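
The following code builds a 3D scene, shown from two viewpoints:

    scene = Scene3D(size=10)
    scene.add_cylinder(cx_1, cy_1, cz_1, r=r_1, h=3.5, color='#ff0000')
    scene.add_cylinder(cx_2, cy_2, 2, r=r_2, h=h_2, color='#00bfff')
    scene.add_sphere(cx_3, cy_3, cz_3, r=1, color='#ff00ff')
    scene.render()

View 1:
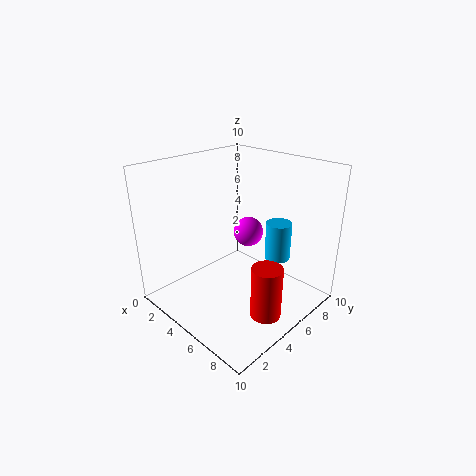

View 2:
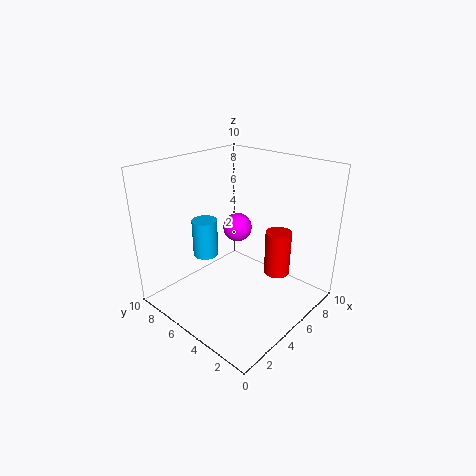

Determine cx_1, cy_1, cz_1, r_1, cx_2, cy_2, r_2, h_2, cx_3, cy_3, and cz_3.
cx_1 = 8.5, cy_1 = 4, cz_1 = 1, r_1 = 1, cx_2 = 5.5, cy_2 = 9, r_2 = 1, h_2 = 3, cx_3 = 5.5, cy_3 = 5.5, cz_3 = 5.5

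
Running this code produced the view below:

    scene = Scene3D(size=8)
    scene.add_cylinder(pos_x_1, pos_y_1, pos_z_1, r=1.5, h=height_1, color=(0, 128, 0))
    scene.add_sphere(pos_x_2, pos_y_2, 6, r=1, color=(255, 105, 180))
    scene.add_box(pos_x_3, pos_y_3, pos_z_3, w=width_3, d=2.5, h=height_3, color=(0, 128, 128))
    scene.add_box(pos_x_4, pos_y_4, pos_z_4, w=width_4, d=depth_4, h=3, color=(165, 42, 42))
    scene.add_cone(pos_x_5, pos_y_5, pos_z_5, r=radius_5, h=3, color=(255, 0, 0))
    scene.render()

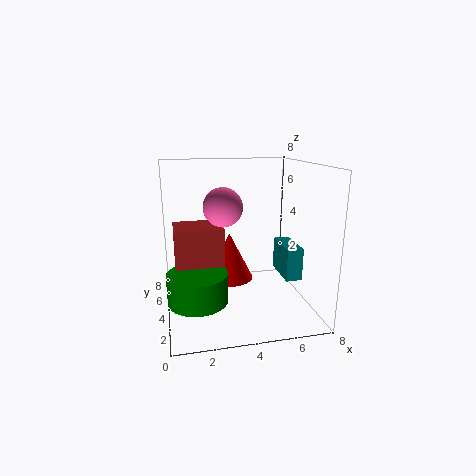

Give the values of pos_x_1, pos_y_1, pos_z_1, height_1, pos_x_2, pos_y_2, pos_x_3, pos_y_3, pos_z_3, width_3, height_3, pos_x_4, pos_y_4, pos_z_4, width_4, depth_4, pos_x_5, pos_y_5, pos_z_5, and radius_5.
pos_x_1 = 1.5; pos_y_1 = 2; pos_z_1 = 1.5; height_1 = 1.5; pos_x_2 = 3; pos_y_2 = 3; pos_x_3 = 7; pos_y_3 = 4; pos_z_3 = 1; width_3 = 1; height_3 = 2; pos_x_4 = 0.5; pos_y_4 = 2.5; pos_z_4 = 2; width_4 = 2.5; depth_4 = 2; pos_x_5 = 4; pos_y_5 = 6.5; pos_z_5 = 0.5; radius_5 = 1.5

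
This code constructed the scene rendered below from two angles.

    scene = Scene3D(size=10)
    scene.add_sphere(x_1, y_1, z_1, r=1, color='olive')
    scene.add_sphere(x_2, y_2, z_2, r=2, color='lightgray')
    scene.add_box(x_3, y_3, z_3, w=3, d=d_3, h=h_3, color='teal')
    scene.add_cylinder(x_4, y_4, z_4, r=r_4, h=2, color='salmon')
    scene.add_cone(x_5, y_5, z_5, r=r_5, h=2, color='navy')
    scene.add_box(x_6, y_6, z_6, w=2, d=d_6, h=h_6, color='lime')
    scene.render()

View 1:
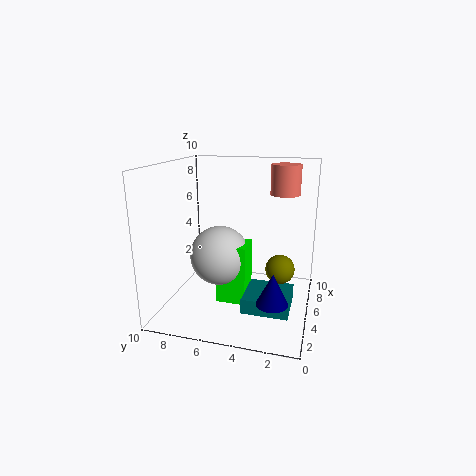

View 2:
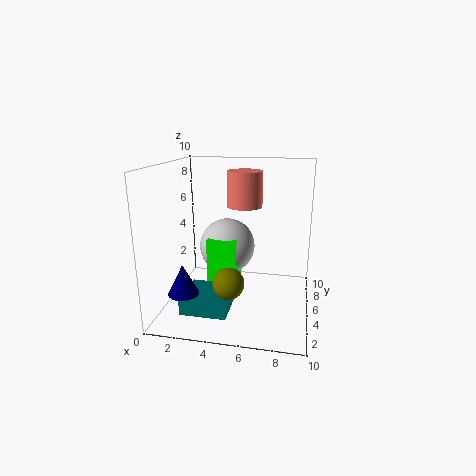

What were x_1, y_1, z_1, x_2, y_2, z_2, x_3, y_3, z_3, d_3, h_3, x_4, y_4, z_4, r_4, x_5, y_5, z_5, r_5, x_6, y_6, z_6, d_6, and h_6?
x_1 = 5, y_1 = 2, z_1 = 3, x_2 = 4, y_2 = 6, z_2 = 4, x_3 = 2, y_3 = 1, z_3 = 1, d_3 = 3, h_3 = 1, x_4 = 6, y_4 = 2, z_4 = 8, r_4 = 1, x_5 = 2, y_5 = 2, z_5 = 2, r_5 = 1, x_6 = 3, y_6 = 4, z_6 = 1, d_6 = 2, h_6 = 4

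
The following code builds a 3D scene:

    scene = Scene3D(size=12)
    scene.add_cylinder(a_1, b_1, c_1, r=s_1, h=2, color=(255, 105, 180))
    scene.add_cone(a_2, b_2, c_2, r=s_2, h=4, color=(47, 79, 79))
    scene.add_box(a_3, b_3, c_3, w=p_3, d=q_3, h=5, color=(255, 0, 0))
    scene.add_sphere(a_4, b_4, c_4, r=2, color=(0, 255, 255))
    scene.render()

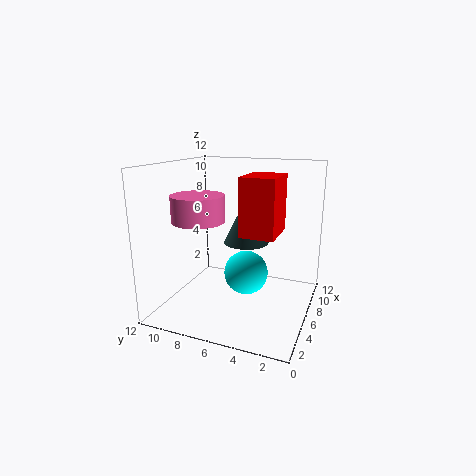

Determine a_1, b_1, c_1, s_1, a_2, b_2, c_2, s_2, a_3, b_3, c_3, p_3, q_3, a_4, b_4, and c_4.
a_1 = 3; b_1 = 8; c_1 = 8; s_1 = 2; a_2 = 8; b_2 = 6; c_2 = 5; s_2 = 2; a_3 = 6; b_3 = 3; c_3 = 6; p_3 = 4; q_3 = 3; a_4 = 8; b_4 = 6; c_4 = 2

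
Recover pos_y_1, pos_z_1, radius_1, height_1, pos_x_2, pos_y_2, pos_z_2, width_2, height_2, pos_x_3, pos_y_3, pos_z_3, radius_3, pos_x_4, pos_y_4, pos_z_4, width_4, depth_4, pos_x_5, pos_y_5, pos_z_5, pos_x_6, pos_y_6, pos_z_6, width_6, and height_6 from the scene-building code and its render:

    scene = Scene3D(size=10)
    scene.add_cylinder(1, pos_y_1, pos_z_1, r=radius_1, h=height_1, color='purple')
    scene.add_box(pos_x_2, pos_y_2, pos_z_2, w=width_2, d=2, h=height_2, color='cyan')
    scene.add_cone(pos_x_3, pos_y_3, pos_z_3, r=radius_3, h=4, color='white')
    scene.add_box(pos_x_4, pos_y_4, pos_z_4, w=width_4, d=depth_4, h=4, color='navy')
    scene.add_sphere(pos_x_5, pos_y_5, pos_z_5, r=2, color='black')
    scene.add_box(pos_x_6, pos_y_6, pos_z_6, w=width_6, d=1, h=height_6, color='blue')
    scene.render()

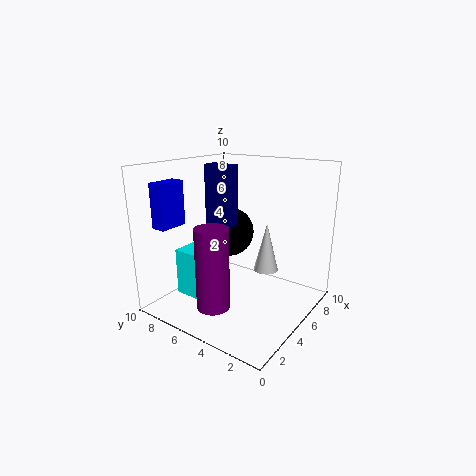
pos_y_1 = 4, pos_z_1 = 2, radius_1 = 1, height_1 = 5, pos_x_2 = 1, pos_y_2 = 5, pos_z_2 = 2, width_2 = 2, height_2 = 3, pos_x_3 = 9, pos_y_3 = 5, pos_z_3 = 1, radius_3 = 1, pos_x_4 = 4, pos_y_4 = 5, pos_z_4 = 6, width_4 = 1, depth_4 = 2, pos_x_5 = 8, pos_y_5 = 8, pos_z_5 = 4, pos_x_6 = 1, pos_y_6 = 8, pos_z_6 = 6, width_6 = 2, height_6 = 3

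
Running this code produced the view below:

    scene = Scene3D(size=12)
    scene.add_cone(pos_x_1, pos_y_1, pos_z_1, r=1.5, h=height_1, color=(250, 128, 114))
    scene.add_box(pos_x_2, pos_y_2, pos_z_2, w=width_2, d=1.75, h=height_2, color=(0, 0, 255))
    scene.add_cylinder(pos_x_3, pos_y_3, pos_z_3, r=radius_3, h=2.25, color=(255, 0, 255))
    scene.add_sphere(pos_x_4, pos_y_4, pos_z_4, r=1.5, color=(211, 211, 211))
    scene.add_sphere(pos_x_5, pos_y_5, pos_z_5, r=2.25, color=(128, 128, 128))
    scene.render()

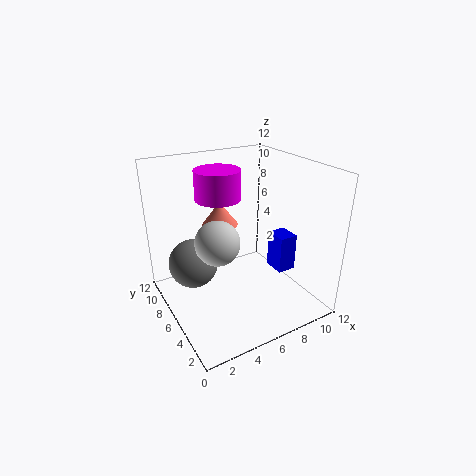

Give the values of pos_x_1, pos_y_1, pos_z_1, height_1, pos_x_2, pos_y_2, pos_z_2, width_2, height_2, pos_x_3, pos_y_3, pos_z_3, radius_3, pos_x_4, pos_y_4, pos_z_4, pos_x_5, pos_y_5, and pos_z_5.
pos_x_1 = 5.25, pos_y_1 = 7.75, pos_z_1 = 6.75, height_1 = 2, pos_x_2 = 8, pos_y_2 = 2.75, pos_z_2 = 3.75, width_2 = 1.5, height_2 = 3, pos_x_3 = 4.25, pos_y_3 = 6, pos_z_3 = 9.75, radius_3 = 1.75, pos_x_4 = 2.25, pos_y_4 = 2.25, pos_z_4 = 8.25, pos_x_5 = 3.25, pos_y_5 = 9.5, pos_z_5 = 2.5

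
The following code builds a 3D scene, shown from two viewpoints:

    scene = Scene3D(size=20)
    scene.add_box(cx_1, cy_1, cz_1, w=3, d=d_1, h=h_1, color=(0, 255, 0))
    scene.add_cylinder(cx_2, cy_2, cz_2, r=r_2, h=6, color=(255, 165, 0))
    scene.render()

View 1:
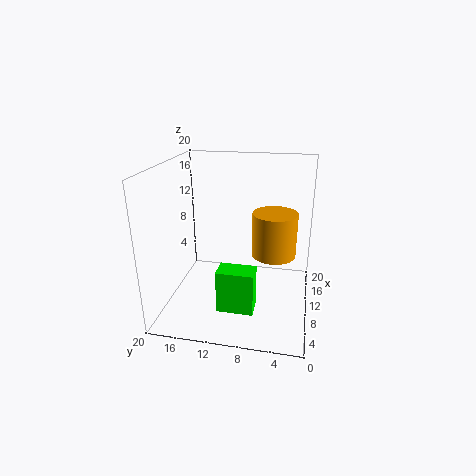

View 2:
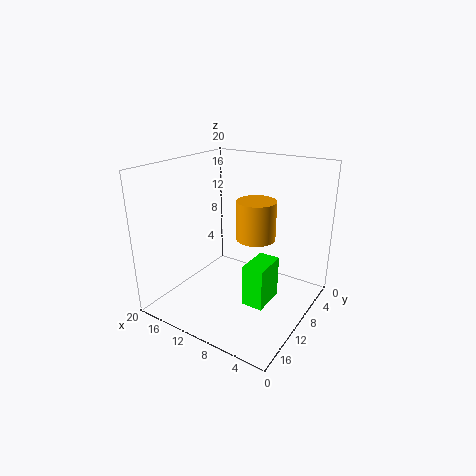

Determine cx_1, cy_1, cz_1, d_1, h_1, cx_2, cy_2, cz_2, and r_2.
cx_1 = 5
cy_1 = 7
cz_1 = 1
d_1 = 5
h_1 = 6
cx_2 = 10
cy_2 = 5
cz_2 = 8
r_2 = 3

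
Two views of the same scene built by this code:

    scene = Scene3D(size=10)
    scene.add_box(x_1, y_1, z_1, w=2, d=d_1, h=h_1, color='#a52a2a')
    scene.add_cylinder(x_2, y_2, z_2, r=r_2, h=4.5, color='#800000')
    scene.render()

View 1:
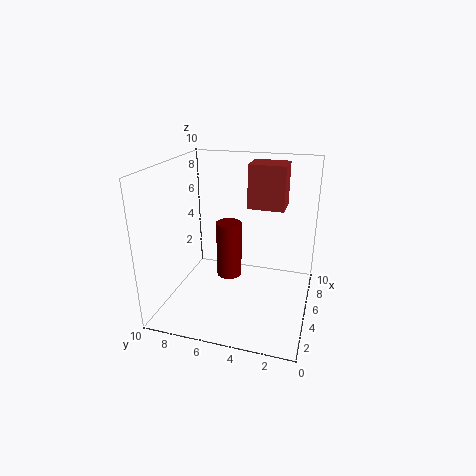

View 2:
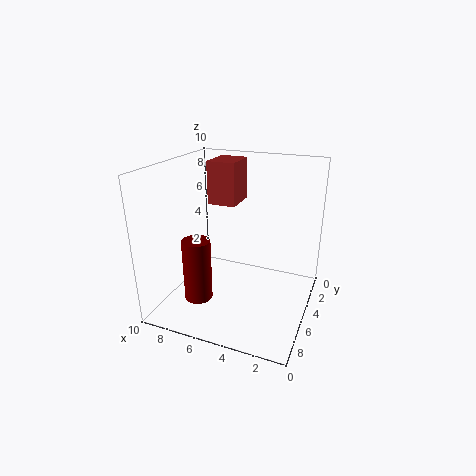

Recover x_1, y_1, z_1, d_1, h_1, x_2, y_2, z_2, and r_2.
x_1 = 5.5; y_1 = 2; z_1 = 7; d_1 = 2.5; h_1 = 3; x_2 = 7.5; y_2 = 6.5; z_2 = 0.5; r_2 = 1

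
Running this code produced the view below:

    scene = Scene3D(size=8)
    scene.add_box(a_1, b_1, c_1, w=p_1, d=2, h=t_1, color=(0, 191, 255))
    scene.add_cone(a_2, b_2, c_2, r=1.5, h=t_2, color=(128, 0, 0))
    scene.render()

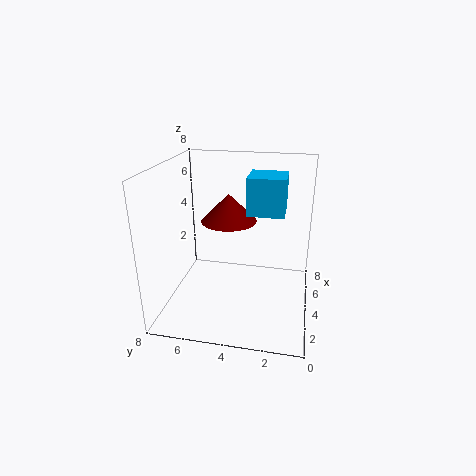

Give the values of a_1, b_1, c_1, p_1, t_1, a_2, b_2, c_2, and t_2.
a_1 = 3.5
b_1 = 1.5
c_1 = 5.5
p_1 = 2
t_1 = 2
a_2 = 4
b_2 = 4.5
c_2 = 5
t_2 = 1.5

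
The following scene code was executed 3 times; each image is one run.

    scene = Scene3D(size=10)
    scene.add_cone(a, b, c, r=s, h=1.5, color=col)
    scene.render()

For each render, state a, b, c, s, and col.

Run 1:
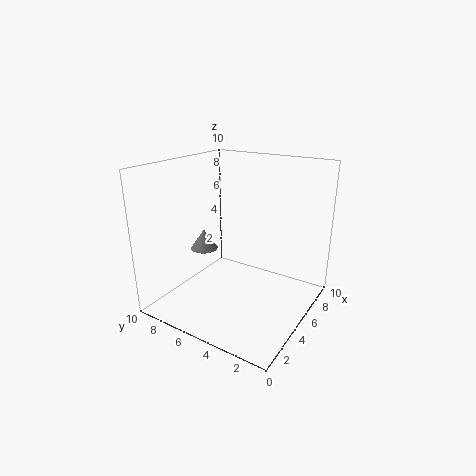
a = 5; b = 8; c = 3.5; s = 1; col = 'gray'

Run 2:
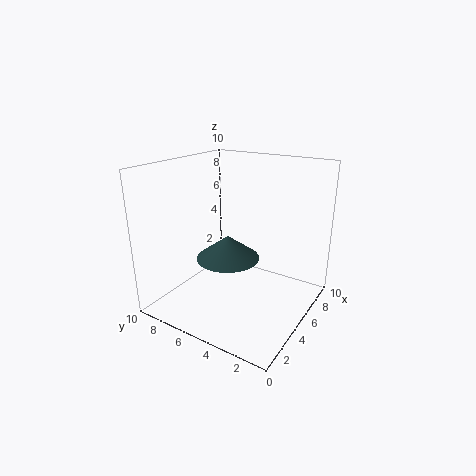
a = 3; b = 4.5; c = 4.5; s = 2; col = 'darkslategray'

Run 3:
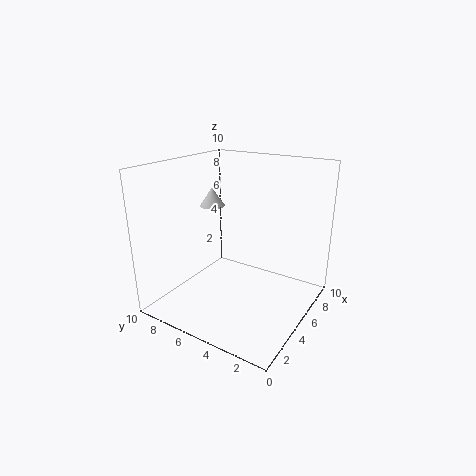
a = 7.5; b = 9; c = 6; s = 1; col = 'lightgray'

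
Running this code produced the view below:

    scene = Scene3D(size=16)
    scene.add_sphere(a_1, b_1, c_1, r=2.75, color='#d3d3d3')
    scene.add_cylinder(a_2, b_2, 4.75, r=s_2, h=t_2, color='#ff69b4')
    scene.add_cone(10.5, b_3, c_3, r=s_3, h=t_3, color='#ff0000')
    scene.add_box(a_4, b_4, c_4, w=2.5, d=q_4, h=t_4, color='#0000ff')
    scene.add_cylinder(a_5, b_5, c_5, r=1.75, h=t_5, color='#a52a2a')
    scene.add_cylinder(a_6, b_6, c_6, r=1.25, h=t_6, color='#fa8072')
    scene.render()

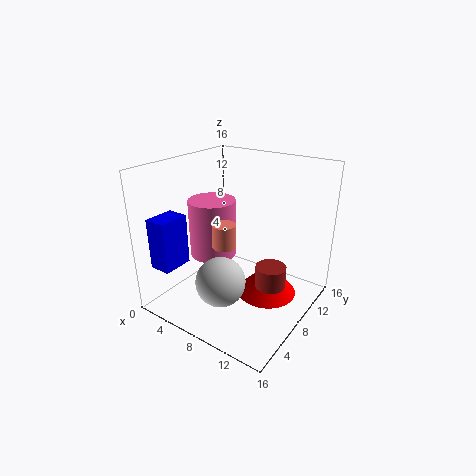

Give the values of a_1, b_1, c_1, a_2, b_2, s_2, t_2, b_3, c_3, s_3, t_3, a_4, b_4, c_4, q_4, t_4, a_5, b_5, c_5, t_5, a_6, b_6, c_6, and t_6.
a_1 = 7.75
b_1 = 5
c_1 = 3.75
a_2 = 4
b_2 = 8.5
s_2 = 2.75
t_2 = 6.75
b_3 = 10.5
c_3 = 0.5
s_3 = 3.5
t_3 = 3.75
a_4 = 0.5
b_4 = 1.75
c_4 = 4.75
q_4 = 3.5
t_4 = 5.75
a_5 = 11.5
b_5 = 9.5
c_5 = 2.25
t_5 = 2.5
a_6 = 8
b_6 = 5.5
c_6 = 8
t_6 = 2.5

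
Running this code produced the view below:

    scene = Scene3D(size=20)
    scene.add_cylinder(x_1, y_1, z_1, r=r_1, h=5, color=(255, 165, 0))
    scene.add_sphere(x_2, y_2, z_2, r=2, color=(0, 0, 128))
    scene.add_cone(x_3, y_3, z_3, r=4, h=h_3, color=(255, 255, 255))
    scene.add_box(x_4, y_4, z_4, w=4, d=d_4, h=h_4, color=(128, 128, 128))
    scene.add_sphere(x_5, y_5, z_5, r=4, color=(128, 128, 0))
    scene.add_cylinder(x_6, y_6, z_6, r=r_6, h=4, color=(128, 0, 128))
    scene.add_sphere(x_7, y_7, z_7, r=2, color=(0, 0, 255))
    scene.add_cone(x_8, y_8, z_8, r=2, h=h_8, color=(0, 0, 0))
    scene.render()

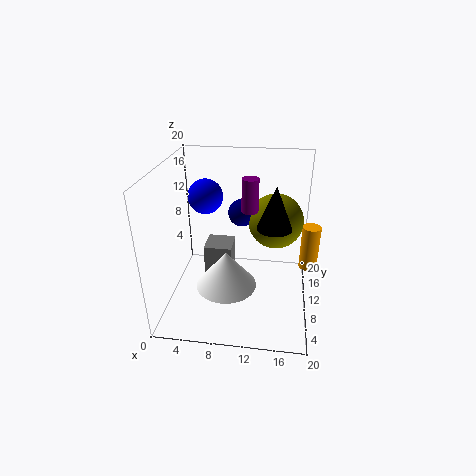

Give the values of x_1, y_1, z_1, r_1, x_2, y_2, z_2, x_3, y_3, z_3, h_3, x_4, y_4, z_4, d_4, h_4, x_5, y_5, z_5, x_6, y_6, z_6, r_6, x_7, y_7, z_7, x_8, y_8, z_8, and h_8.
x_1 = 19
y_1 = 3
z_1 = 11
r_1 = 1
x_2 = 10
y_2 = 14
z_2 = 12
x_3 = 9
y_3 = 6
z_3 = 5
h_3 = 5
x_4 = 5
y_4 = 10
z_4 = 3
d_4 = 4
h_4 = 5
x_5 = 15
y_5 = 14
z_5 = 11
x_6 = 12
y_6 = 6
z_6 = 16
r_6 = 1
x_7 = 7
y_7 = 5
z_7 = 18
x_8 = 15
y_8 = 4
z_8 = 15
h_8 = 5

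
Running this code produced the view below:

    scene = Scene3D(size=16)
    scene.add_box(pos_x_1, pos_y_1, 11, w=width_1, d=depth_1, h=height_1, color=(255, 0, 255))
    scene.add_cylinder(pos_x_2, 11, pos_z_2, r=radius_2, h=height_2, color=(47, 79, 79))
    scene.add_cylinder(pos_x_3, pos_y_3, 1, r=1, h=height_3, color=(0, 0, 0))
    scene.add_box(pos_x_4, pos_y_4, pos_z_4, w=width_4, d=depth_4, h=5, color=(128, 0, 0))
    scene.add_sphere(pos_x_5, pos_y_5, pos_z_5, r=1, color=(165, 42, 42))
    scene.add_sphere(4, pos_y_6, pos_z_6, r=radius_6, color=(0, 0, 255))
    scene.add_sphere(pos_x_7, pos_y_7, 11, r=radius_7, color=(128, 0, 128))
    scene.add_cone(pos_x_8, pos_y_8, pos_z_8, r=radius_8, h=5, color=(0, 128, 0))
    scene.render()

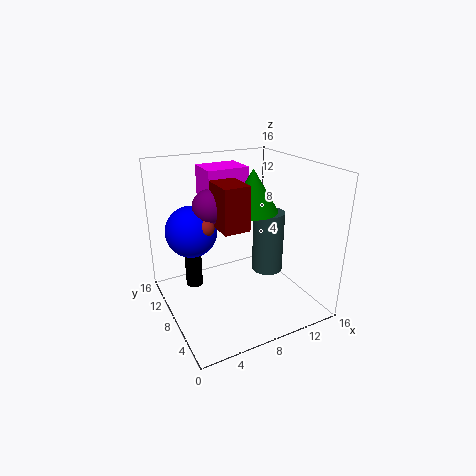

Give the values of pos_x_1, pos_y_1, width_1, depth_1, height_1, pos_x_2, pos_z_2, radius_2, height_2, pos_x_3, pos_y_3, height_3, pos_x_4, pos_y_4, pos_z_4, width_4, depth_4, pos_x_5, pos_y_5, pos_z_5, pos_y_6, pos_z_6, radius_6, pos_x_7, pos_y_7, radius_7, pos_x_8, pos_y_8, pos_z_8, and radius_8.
pos_x_1 = 6; pos_y_1 = 11; width_1 = 5; depth_1 = 4; height_1 = 4; pos_x_2 = 14; pos_z_2 = 1; radius_2 = 2; height_2 = 8; pos_x_3 = 4; pos_y_3 = 12; height_3 = 7; pos_x_4 = 6; pos_y_4 = 7; pos_z_4 = 9; width_4 = 3; depth_4 = 4; pos_x_5 = 5; pos_y_5 = 10; pos_z_5 = 9; pos_y_6 = 12; pos_z_6 = 8; radius_6 = 3; pos_x_7 = 6; pos_y_7 = 11; radius_7 = 2; pos_x_8 = 11; pos_y_8 = 10; pos_z_8 = 10; radius_8 = 3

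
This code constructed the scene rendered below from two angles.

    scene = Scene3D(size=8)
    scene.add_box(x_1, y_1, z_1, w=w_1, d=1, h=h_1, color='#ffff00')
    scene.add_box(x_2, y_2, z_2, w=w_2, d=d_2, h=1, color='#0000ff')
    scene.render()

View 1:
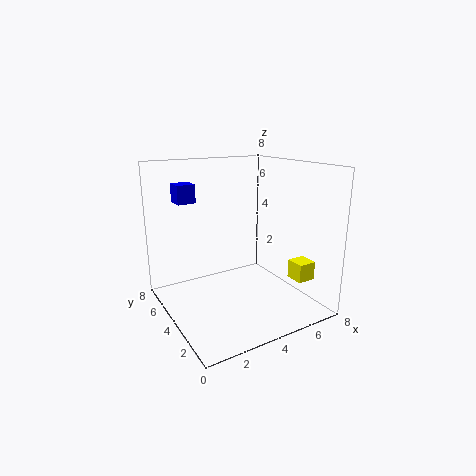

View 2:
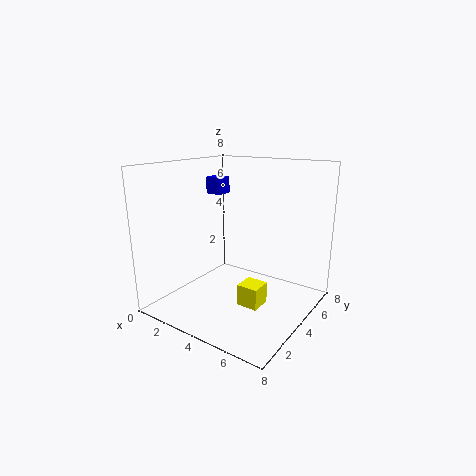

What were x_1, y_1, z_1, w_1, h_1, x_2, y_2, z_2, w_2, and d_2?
x_1 = 6, y_1 = 1, z_1 = 2, w_1 = 1, h_1 = 1, x_2 = 1, y_2 = 5, z_2 = 6, w_2 = 1, d_2 = 1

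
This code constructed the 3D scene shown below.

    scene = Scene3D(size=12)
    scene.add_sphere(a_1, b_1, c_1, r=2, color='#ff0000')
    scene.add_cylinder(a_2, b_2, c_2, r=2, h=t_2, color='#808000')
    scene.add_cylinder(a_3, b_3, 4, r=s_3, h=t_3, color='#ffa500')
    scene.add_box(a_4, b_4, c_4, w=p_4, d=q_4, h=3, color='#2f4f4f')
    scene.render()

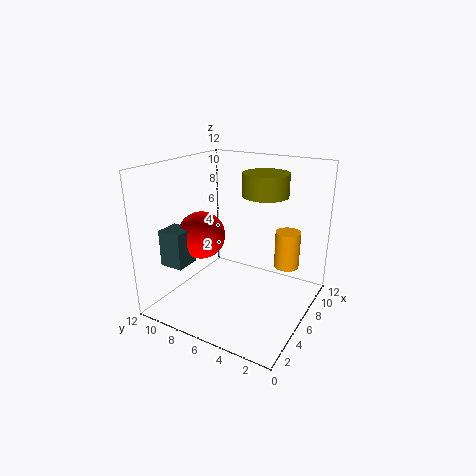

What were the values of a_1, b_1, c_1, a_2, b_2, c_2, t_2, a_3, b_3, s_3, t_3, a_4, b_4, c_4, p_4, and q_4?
a_1 = 5, b_1 = 9, c_1 = 6, a_2 = 9, b_2 = 5, c_2 = 9, t_2 = 2, a_3 = 7, b_3 = 2, s_3 = 1, t_3 = 3, a_4 = 2, b_4 = 9, c_4 = 4, p_4 = 2, q_4 = 2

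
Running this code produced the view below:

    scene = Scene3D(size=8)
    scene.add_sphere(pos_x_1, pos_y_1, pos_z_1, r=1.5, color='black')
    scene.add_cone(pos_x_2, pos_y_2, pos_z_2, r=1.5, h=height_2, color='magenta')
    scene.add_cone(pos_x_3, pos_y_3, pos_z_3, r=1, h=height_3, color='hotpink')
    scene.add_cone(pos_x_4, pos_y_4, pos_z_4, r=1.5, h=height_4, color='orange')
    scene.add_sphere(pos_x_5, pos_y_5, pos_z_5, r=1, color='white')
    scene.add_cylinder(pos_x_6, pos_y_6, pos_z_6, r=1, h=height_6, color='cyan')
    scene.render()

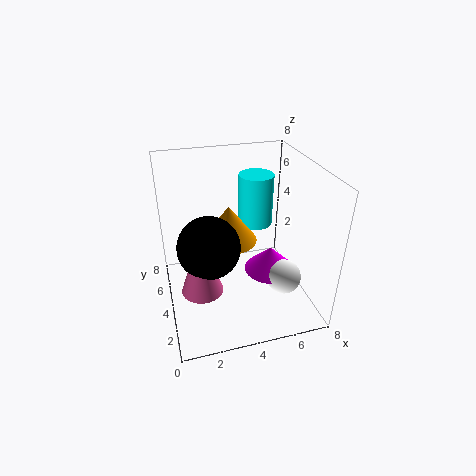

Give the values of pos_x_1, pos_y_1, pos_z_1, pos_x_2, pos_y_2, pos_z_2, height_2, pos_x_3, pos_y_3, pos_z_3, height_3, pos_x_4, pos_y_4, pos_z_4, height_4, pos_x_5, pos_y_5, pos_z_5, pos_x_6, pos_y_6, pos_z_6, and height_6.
pos_x_1 = 2; pos_y_1 = 2; pos_z_1 = 5; pos_x_2 = 6; pos_y_2 = 4; pos_z_2 = 1.5; height_2 = 1.5; pos_x_3 = 1.5; pos_y_3 = 1.5; pos_z_3 = 3; height_3 = 3; pos_x_4 = 3.5; pos_y_4 = 4; pos_z_4 = 4; height_4 = 2; pos_x_5 = 6.5; pos_y_5 = 3; pos_z_5 = 1.5; pos_x_6 = 5.5; pos_y_6 = 5.5; pos_z_6 = 4; height_6 = 3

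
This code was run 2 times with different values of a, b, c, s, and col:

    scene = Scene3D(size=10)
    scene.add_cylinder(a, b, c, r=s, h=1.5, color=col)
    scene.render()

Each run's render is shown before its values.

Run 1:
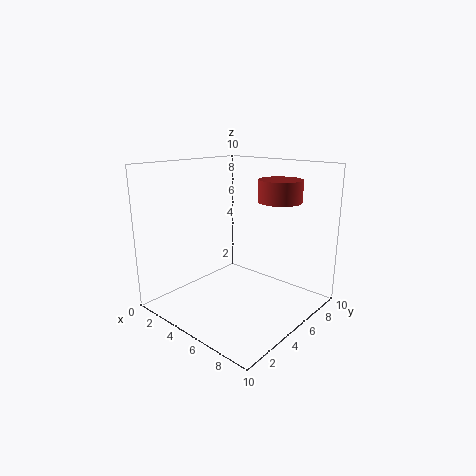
a = 7
b = 7
c = 7.5
s = 1.5
col = 'brown'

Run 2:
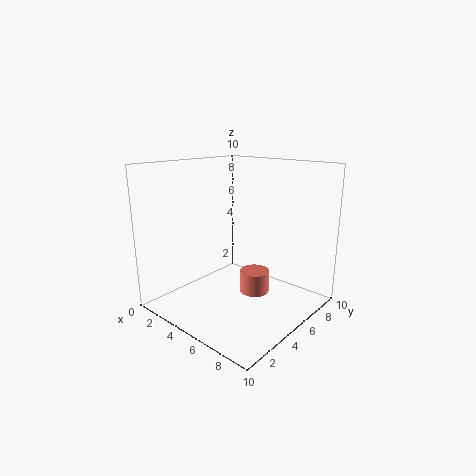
a = 6.5
b = 5
c = 1.5
s = 1
col = 'salmon'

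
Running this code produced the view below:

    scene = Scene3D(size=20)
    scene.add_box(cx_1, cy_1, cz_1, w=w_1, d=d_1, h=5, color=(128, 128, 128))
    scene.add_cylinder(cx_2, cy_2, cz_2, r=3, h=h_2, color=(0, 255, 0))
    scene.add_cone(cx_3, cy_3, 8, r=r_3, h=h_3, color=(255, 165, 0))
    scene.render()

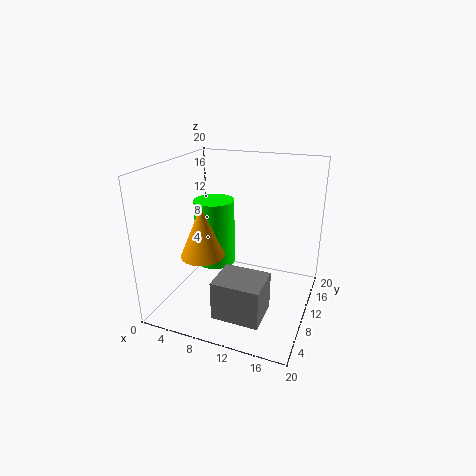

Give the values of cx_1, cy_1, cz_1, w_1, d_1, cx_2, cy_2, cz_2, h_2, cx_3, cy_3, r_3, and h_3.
cx_1 = 10
cy_1 = 1
cz_1 = 3
w_1 = 6
d_1 = 5
cx_2 = 5
cy_2 = 13
cz_2 = 4
h_2 = 10
cx_3 = 6
cy_3 = 7
r_3 = 3
h_3 = 7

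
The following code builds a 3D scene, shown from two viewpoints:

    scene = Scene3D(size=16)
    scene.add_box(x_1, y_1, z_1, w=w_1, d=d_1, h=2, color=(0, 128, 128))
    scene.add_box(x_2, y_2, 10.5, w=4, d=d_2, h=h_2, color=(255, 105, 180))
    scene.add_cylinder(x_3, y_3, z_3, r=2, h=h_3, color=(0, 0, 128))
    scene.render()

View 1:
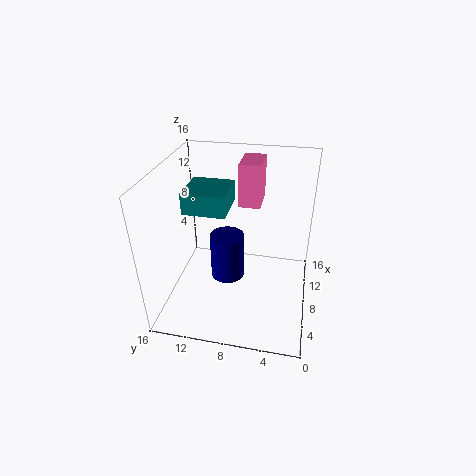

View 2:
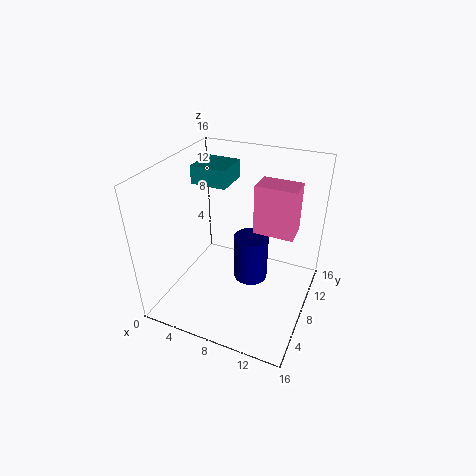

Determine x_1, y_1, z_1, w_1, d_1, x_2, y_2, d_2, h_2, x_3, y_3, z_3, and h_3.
x_1 = 2.5, y_1 = 8, z_1 = 13.5, w_1 = 4, d_1 = 4, x_2 = 10.5, y_2 = 6, d_2 = 2.5, h_2 = 5, x_3 = 9, y_3 = 9.5, z_3 = 2, h_3 = 5.5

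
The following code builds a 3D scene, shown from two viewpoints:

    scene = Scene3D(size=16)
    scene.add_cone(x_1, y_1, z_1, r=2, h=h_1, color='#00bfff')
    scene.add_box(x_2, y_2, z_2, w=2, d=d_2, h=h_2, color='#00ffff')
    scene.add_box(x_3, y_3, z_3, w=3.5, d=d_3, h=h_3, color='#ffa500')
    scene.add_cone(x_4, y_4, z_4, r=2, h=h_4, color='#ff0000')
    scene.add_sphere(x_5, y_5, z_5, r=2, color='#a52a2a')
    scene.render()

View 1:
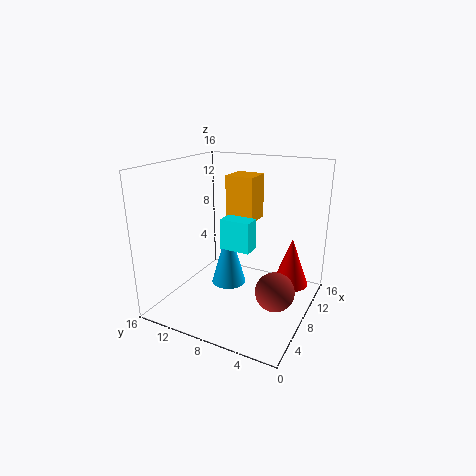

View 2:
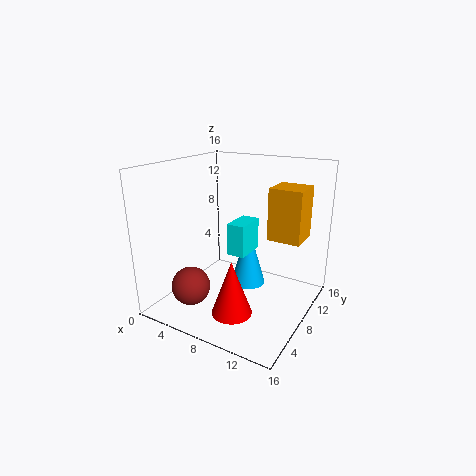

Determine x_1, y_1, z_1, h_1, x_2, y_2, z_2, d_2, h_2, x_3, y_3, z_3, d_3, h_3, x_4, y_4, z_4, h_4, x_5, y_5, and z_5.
x_1 = 8.5, y_1 = 9.5, z_1 = 2, h_1 = 7, x_2 = 7.5, y_2 = 6.5, z_2 = 6.5, d_2 = 3.5, h_2 = 3.5, x_3 = 11.5, y_3 = 8, z_3 = 8.5, d_3 = 3.5, h_3 = 5.5, x_4 = 10.5, y_4 = 2.5, z_4 = 2.5, h_4 = 5.5, x_5 = 5.5, y_5 = 2.5, z_5 = 4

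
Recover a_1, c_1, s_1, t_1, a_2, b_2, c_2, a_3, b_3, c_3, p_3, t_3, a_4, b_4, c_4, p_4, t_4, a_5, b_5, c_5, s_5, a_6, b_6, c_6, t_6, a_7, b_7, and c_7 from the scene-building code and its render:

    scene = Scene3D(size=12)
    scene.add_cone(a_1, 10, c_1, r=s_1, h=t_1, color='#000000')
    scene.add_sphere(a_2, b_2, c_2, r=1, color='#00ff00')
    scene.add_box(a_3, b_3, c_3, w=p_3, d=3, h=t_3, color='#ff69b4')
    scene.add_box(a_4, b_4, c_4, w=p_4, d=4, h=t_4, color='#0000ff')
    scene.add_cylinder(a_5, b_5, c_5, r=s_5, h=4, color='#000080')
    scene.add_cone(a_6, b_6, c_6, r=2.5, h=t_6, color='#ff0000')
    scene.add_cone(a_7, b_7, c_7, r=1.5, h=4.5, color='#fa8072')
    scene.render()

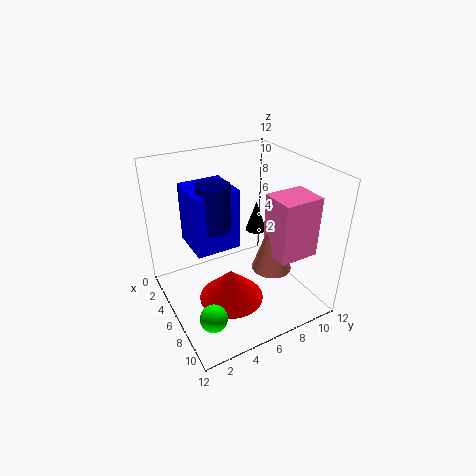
a_1 = 2.5, c_1 = 4, s_1 = 1, t_1 = 3, a_2 = 10.5, b_2 = 1.5, c_2 = 3, a_3 = 9, b_3 = 6.5, c_3 = 6.5, p_3 = 2.5, t_3 = 4.5, a_4 = 0.5, b_4 = 3, c_4 = 4, p_4 = 4, t_4 = 5.5, a_5 = 3.5, b_5 = 5, c_5 = 6, s_5 = 1.5, a_6 = 8.5, b_6 = 4, c_6 = 2.5, t_6 = 2.5, a_7 = 9.5, b_7 = 7, c_7 = 5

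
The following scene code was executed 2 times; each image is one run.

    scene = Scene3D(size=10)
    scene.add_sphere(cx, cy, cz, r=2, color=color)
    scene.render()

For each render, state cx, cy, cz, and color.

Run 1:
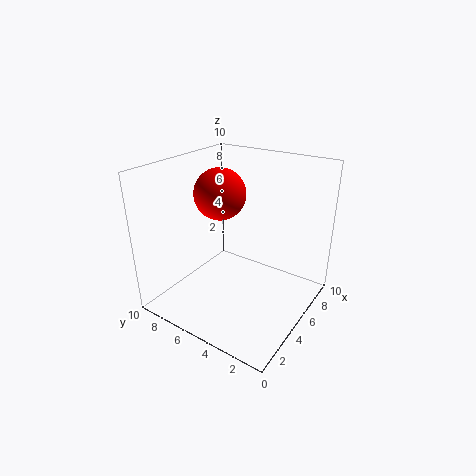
cx = 7; cy = 8; cz = 7; color = 'red'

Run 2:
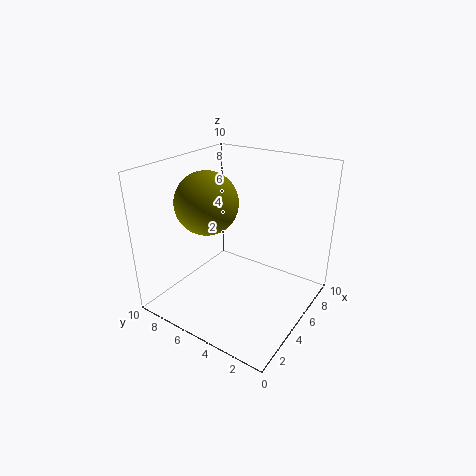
cx = 3; cy = 6; cz = 8; color = 'olive'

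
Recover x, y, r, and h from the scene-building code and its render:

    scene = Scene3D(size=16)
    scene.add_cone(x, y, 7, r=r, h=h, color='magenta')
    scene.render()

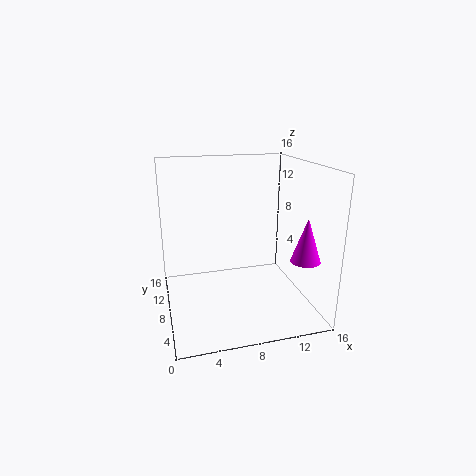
x = 13.5
y = 2.5
r = 1.5
h = 4.5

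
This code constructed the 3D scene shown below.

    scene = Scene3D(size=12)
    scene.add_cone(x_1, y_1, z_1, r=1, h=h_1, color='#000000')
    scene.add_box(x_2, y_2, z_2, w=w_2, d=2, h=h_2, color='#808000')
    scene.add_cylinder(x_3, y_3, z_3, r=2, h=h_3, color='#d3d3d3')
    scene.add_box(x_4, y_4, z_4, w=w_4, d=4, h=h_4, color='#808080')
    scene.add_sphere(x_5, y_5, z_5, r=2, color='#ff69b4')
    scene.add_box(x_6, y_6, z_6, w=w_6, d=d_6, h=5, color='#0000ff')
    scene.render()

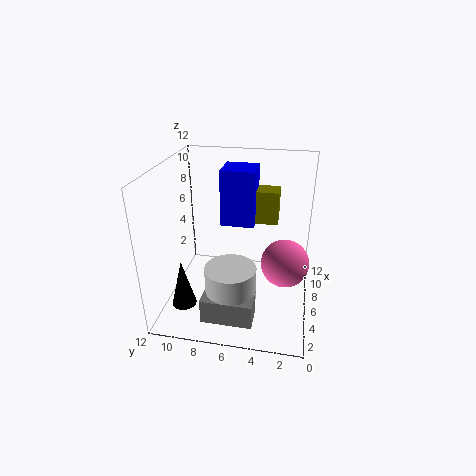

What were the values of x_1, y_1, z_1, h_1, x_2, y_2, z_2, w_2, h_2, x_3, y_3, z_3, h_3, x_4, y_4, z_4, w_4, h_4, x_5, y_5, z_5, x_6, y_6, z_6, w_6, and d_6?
x_1 = 3
y_1 = 10
z_1 = 1
h_1 = 4
x_2 = 9
y_2 = 3
z_2 = 6
w_2 = 2
h_2 = 3
x_3 = 3
y_3 = 6
z_3 = 1
h_3 = 4
x_4 = 1
y_4 = 4
z_4 = 1
w_4 = 2
h_4 = 2
x_5 = 6
y_5 = 2
z_5 = 4
x_6 = 8
y_6 = 5
z_6 = 6
w_6 = 3
d_6 = 3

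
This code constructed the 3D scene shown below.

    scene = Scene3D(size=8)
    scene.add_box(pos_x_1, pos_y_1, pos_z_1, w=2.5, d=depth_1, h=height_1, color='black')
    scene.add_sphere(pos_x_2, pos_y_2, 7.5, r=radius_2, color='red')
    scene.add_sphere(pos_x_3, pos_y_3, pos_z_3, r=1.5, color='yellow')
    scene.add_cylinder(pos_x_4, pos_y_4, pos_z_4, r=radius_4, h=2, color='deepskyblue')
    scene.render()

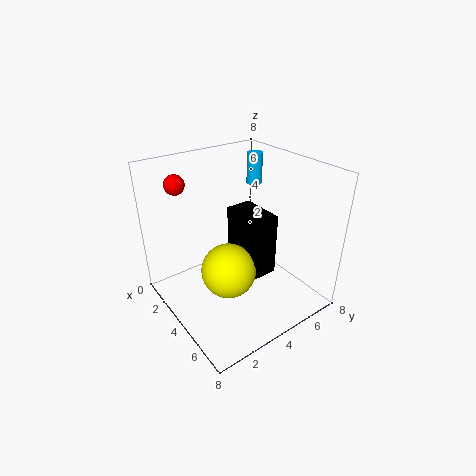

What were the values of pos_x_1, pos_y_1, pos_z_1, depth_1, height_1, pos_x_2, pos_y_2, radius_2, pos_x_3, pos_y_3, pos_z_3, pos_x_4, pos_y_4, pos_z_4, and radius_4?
pos_x_1 = 3; pos_y_1 = 4; pos_z_1 = 2; depth_1 = 1.5; height_1 = 3.5; pos_x_2 = 3; pos_y_2 = 1; radius_2 = 0.5; pos_x_3 = 4.5; pos_y_3 = 3; pos_z_3 = 2.5; pos_x_4 = 1; pos_y_4 = 7.5; pos_z_4 = 5.5; radius_4 = 0.5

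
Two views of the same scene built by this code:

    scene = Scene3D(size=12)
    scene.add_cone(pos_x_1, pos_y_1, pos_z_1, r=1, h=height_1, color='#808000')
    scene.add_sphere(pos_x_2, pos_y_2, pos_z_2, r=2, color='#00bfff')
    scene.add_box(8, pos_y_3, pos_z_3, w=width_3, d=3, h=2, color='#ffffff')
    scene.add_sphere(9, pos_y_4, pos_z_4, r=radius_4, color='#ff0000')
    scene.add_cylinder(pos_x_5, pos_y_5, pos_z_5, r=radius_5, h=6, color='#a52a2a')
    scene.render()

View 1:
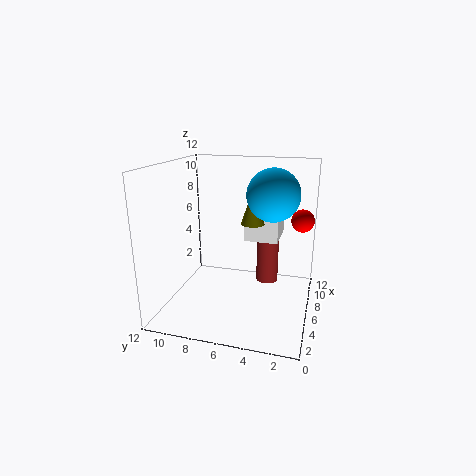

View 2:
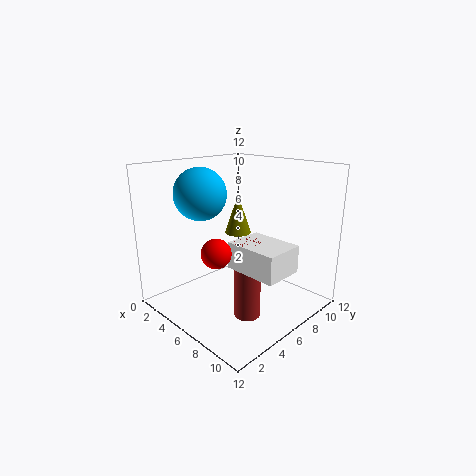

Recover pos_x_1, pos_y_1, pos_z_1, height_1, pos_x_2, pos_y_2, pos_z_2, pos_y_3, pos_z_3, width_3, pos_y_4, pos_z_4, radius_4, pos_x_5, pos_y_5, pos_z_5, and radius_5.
pos_x_1 = 7; pos_y_1 = 5; pos_z_1 = 7; height_1 = 3; pos_x_2 = 5; pos_y_2 = 3; pos_z_2 = 10; pos_y_3 = 3; pos_z_3 = 5; width_3 = 4; pos_y_4 = 1; pos_z_4 = 7; radius_4 = 1; pos_x_5 = 9; pos_y_5 = 4; pos_z_5 = 1; radius_5 = 1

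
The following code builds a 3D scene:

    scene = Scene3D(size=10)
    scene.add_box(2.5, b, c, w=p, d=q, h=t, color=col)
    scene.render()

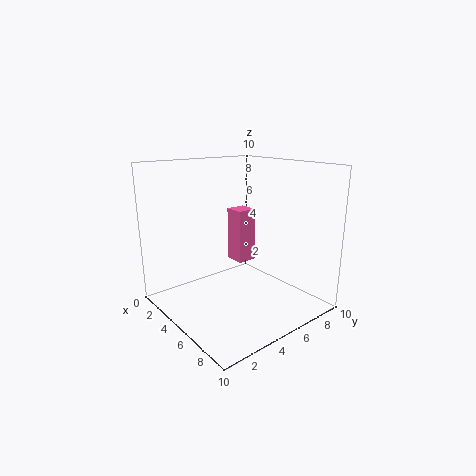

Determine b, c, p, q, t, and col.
b = 6; c = 2.5; p = 1.5; q = 1.5; t = 4; col = 'hotpink'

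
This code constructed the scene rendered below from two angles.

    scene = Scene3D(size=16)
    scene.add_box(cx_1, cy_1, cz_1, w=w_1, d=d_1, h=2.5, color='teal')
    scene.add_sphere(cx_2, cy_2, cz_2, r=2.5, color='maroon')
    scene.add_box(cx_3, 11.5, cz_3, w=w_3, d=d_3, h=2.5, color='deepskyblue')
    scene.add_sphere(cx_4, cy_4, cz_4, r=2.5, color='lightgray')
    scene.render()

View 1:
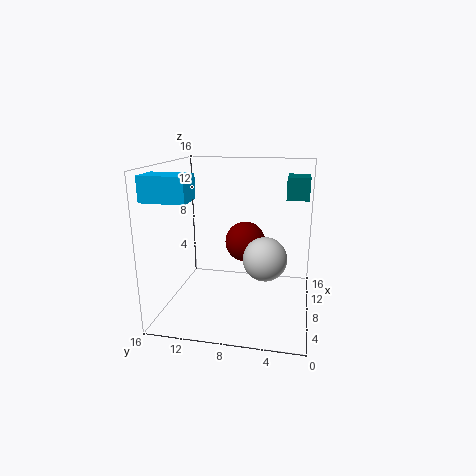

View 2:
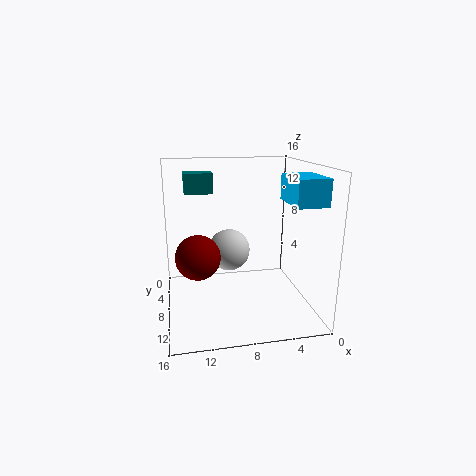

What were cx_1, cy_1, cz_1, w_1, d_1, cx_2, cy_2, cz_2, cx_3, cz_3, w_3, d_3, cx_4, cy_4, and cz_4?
cx_1 = 10
cy_1 = 0.5
cz_1 = 12
w_1 = 3.5
d_1 = 2.5
cx_2 = 12.5
cy_2 = 8
cz_2 = 6
cx_3 = 1.5
cz_3 = 13
w_3 = 3
d_3 = 4.5
cx_4 = 8.5
cy_4 = 5
cz_4 = 5.5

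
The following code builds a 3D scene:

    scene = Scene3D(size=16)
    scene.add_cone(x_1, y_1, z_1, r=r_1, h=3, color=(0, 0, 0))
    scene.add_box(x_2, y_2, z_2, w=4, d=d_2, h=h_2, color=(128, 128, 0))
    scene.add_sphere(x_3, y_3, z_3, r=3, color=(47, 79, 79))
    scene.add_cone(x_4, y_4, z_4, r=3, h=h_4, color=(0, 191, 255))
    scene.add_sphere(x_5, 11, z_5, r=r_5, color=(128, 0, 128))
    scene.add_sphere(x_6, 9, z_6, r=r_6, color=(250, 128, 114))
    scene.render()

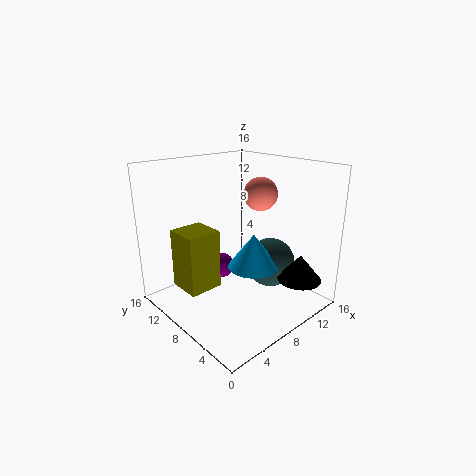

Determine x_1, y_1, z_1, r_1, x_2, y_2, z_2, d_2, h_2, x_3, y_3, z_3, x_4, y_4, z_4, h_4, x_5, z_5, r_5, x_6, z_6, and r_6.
x_1 = 13; y_1 = 3; z_1 = 3; r_1 = 2.5; x_2 = 3; y_2 = 10; z_2 = 1.5; d_2 = 4; h_2 = 7; x_3 = 13; y_3 = 7.5; z_3 = 3.5; x_4 = 10; y_4 = 7.5; z_4 = 4; h_4 = 4; x_5 = 8; z_5 = 3.5; r_5 = 1.5; x_6 = 12.5; z_6 = 12; r_6 = 2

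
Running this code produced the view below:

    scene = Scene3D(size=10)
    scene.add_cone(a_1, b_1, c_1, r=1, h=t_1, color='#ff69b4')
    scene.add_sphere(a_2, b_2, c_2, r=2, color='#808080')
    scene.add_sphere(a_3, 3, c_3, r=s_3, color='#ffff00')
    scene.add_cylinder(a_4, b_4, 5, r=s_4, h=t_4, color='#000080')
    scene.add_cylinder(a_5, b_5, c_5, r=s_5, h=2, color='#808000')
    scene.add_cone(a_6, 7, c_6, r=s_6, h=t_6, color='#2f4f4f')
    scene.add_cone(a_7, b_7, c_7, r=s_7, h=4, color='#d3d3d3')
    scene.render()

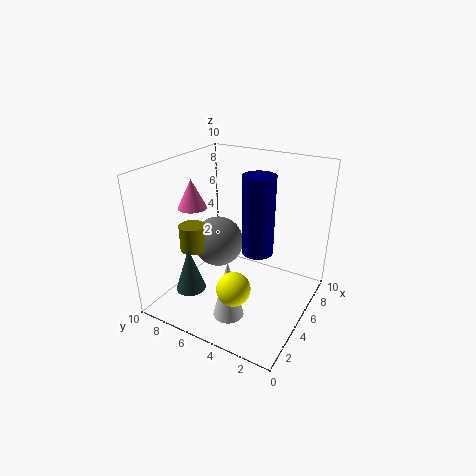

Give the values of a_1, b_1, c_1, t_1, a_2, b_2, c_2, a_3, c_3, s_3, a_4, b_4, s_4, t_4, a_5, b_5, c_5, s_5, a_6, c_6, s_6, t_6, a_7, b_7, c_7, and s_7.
a_1 = 4, b_1 = 8, c_1 = 7, t_1 = 2, a_2 = 7, b_2 = 8, c_2 = 3, a_3 = 1, c_3 = 4, s_3 = 1, a_4 = 4, b_4 = 3, s_4 = 1, t_4 = 5, a_5 = 5, b_5 = 9, c_5 = 3, s_5 = 1, a_6 = 2, c_6 = 2, s_6 = 1, t_6 = 3, a_7 = 2, b_7 = 4, c_7 = 1, s_7 = 1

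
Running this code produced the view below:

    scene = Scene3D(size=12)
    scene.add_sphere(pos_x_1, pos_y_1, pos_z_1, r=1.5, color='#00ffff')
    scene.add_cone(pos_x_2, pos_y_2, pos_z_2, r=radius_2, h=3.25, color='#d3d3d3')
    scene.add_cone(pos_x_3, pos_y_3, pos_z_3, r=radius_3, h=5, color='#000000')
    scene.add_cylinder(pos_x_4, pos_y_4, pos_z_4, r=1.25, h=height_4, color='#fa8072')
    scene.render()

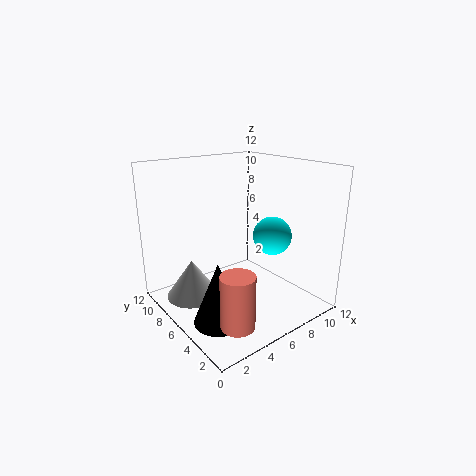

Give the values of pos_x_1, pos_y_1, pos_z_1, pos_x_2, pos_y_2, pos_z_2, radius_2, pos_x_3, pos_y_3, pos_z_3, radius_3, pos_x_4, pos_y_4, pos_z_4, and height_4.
pos_x_1 = 7.25; pos_y_1 = 3.25; pos_z_1 = 6.75; pos_x_2 = 2.75; pos_y_2 = 8.25; pos_z_2 = 0.75; radius_2 = 2.25; pos_x_3 = 2.75; pos_y_3 = 4.25; pos_z_3 = 0.25; radius_3 = 2; pos_x_4 = 2.5; pos_y_4 = 1.5; pos_z_4 = 1.5; height_4 = 4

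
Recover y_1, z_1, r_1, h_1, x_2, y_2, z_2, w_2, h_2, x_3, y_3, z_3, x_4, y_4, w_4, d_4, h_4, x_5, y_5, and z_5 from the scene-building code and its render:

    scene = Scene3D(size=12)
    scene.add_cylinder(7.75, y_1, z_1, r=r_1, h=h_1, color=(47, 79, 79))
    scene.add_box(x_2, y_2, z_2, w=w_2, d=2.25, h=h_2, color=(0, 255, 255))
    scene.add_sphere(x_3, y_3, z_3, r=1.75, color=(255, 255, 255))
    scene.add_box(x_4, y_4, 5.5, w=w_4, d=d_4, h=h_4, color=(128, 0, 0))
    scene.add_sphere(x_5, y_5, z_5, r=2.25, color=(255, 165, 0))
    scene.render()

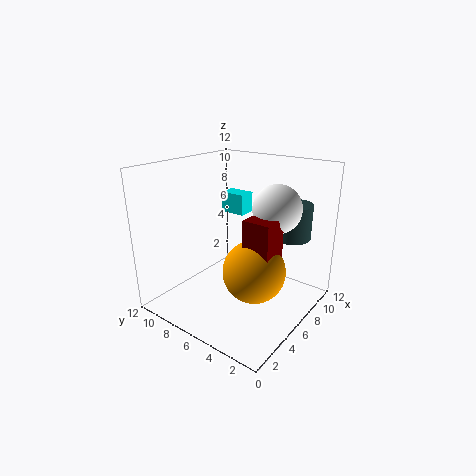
y_1 = 2
z_1 = 6.5
r_1 = 1.5
h_1 = 2.75
x_2 = 7.25
y_2 = 6.5
z_2 = 7.5
w_2 = 1.5
h_2 = 1.75
x_3 = 5.25
y_3 = 2
z_3 = 9.5
x_4 = 2.5
y_4 = 1
w_4 = 2
d_4 = 2
h_4 = 3.75
x_5 = 3.25
y_5 = 2.5
z_5 = 5.25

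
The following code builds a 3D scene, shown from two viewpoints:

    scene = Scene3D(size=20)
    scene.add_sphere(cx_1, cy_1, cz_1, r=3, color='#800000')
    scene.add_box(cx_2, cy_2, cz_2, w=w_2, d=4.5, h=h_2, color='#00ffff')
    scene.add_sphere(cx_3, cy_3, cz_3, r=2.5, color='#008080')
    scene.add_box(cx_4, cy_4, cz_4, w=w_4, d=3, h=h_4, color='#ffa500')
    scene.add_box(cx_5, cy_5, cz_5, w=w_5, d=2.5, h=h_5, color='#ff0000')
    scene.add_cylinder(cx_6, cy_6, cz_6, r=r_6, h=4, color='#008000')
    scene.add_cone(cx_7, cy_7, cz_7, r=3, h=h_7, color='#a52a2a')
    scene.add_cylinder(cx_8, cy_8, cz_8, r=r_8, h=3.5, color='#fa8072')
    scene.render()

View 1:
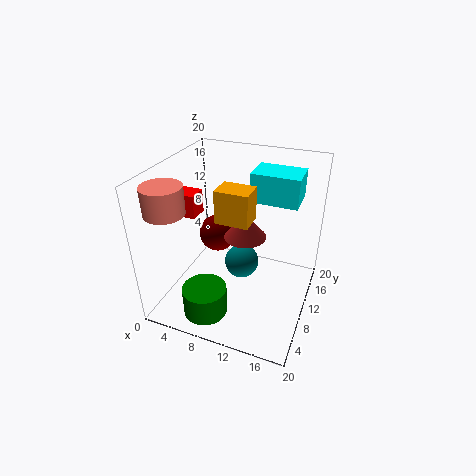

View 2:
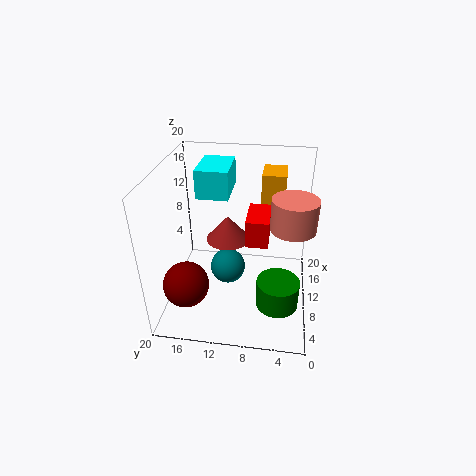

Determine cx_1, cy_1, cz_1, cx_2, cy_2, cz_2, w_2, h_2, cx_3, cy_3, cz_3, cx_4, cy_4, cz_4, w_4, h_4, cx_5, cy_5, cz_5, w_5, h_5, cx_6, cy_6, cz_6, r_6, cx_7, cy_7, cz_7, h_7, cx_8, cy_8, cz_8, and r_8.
cx_1 = 4, cy_1 = 16, cz_1 = 6, cx_2 = 11, cy_2 = 11.5, cz_2 = 15, w_2 = 6.5, h_2 = 4, cx_3 = 10, cy_3 = 11.5, cz_3 = 5, cx_4 = 9.5, cy_4 = 4, cz_4 = 15.5, w_4 = 4, h_4 = 4, cx_5 = 1.5, cy_5 = 5.5, cz_5 = 14.5, w_5 = 4.5, h_5 = 3, cx_6 = 7.5, cy_6 = 4, cz_6 = 1, r_6 = 3, cx_7 = 10.5, cy_7 = 11.5, cz_7 = 9.5, h_7 = 3.5, cx_8 = 3.5, cy_8 = 3, cz_8 = 16, r_8 = 2.5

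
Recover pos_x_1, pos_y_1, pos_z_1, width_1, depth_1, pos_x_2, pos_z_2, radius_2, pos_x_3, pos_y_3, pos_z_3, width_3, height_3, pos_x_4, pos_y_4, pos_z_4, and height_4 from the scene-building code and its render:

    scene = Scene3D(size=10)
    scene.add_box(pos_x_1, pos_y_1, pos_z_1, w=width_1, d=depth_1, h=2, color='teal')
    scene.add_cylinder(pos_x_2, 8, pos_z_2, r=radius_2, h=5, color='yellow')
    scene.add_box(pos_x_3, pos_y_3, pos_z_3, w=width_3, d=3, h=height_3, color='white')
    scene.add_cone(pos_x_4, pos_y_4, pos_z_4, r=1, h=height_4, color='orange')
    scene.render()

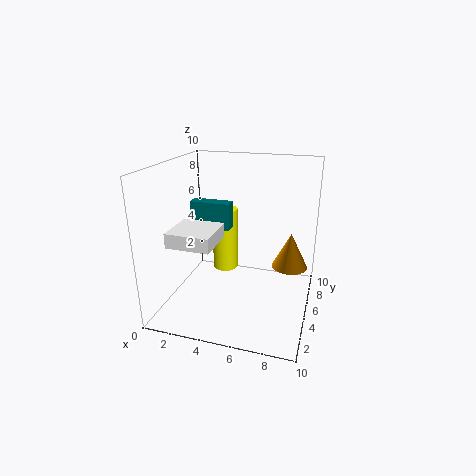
pos_x_1 = 1; pos_y_1 = 6; pos_z_1 = 5; width_1 = 3; depth_1 = 1; pos_x_2 = 3; pos_z_2 = 1; radius_2 = 1; pos_x_3 = 1; pos_y_3 = 2; pos_z_3 = 5; width_3 = 3; height_3 = 1; pos_x_4 = 9; pos_y_4 = 2; pos_z_4 = 5; height_4 = 2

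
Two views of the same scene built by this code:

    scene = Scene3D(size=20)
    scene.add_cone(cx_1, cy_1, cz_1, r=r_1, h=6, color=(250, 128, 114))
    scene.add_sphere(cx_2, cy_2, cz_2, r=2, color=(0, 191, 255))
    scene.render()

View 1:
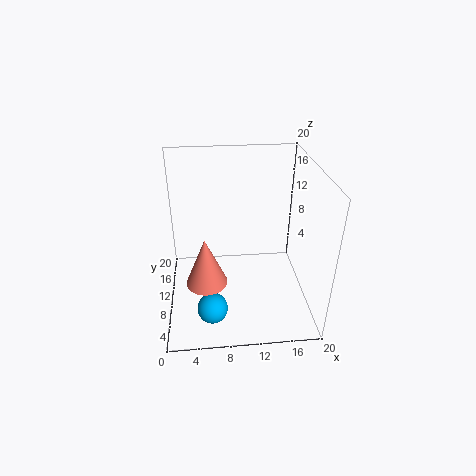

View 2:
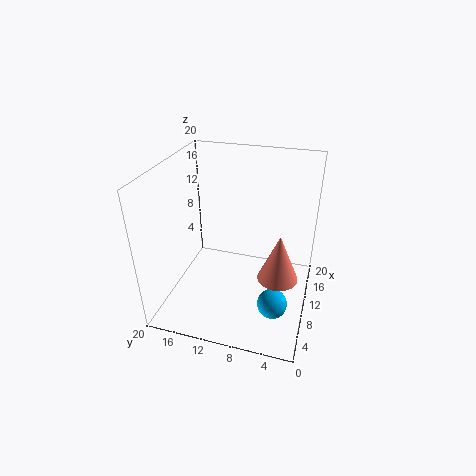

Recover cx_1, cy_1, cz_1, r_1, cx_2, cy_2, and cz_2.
cx_1 = 5.5; cy_1 = 3.5; cz_1 = 8; r_1 = 2.5; cx_2 = 6; cy_2 = 4; cz_2 = 3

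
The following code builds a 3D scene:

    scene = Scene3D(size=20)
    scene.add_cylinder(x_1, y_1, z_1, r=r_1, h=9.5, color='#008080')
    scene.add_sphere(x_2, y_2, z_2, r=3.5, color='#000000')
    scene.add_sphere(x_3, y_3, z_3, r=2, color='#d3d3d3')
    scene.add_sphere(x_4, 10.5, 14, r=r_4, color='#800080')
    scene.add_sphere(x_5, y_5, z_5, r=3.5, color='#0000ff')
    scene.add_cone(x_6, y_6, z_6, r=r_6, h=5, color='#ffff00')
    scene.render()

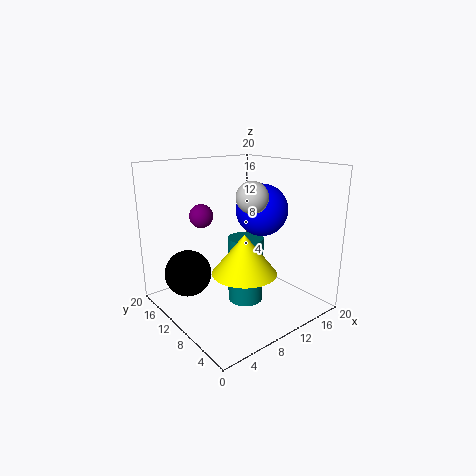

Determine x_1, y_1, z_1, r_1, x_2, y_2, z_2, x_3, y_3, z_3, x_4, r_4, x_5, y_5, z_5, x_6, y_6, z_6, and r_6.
x_1 = 11
y_1 = 9.5
z_1 = 0.5
r_1 = 2.5
x_2 = 5.5
y_2 = 16.5
z_2 = 3.5
x_3 = 9
y_3 = 6
z_3 = 16.5
x_4 = 4.5
r_4 = 1.5
x_5 = 12.5
y_5 = 8
z_5 = 14
x_6 = 7
y_6 = 5
z_6 = 7.5
r_6 = 4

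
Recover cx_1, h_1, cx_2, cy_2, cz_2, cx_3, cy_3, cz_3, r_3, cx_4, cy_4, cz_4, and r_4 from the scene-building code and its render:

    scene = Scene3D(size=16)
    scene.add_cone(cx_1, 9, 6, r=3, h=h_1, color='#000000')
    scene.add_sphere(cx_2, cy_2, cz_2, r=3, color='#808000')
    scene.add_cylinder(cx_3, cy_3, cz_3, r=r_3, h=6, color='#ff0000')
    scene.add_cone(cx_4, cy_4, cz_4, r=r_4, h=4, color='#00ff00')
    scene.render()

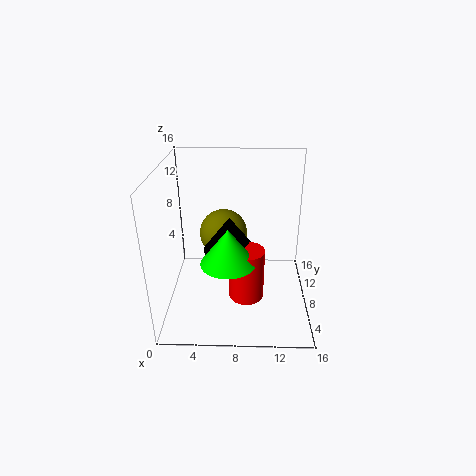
cx_1 = 7; h_1 = 4; cx_2 = 6; cy_2 = 13; cz_2 = 6; cx_3 = 9; cy_3 = 7; cz_3 = 1; r_3 = 2; cx_4 = 7; cy_4 = 6; cz_4 = 6; r_4 = 3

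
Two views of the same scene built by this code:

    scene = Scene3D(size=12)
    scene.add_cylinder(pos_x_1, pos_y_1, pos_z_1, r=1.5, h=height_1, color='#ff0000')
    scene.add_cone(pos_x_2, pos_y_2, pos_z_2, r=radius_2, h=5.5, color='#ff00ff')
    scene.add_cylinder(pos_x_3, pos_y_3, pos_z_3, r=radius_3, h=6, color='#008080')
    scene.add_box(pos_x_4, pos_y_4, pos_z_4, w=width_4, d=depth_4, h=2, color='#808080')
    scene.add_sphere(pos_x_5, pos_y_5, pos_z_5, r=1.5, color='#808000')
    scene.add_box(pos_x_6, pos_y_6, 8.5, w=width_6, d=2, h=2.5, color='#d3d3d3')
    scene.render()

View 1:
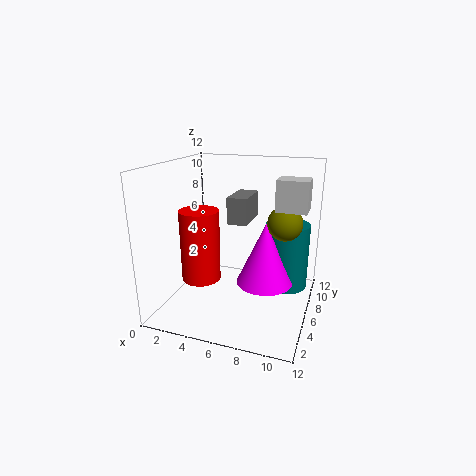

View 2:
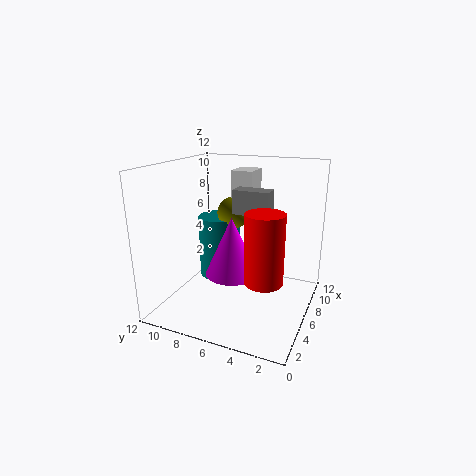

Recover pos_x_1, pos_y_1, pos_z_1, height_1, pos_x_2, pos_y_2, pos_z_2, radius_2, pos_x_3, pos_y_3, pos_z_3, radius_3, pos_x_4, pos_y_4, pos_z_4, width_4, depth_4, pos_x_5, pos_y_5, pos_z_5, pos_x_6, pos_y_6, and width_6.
pos_x_1 = 4; pos_y_1 = 3; pos_z_1 = 3.5; height_1 = 5.5; pos_x_2 = 8; pos_y_2 = 7.5; pos_z_2 = 1.5; radius_2 = 2.5; pos_x_3 = 9.5; pos_y_3 = 9.5; pos_z_3 = 0.5; radius_3 = 2; pos_x_4 = 6; pos_y_4 = 3.5; pos_z_4 = 8; width_4 = 1.5; depth_4 = 3; pos_x_5 = 9.5; pos_y_5 = 8; pos_z_5 = 7; pos_x_6 = 9; pos_y_6 = 6; width_6 = 2.5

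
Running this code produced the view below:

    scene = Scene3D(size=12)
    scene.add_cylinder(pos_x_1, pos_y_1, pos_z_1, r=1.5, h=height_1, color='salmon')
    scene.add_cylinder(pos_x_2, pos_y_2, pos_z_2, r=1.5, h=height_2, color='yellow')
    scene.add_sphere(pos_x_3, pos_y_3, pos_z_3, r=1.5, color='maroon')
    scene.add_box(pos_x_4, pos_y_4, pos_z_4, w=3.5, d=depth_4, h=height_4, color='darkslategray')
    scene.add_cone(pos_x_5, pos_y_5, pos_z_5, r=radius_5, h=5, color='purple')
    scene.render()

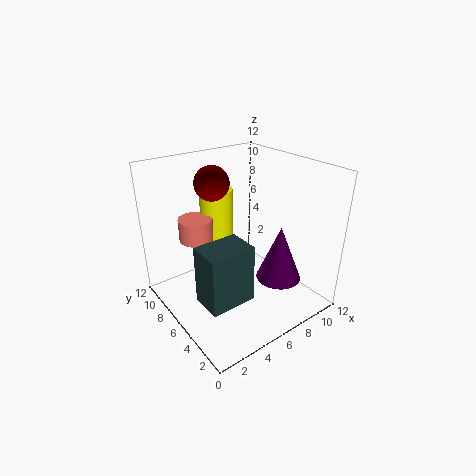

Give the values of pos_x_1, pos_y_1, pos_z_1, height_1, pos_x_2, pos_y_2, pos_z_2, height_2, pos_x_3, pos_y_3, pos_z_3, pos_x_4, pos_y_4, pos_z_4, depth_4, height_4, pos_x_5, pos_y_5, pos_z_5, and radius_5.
pos_x_1 = 4
pos_y_1 = 9.5
pos_z_1 = 5
height_1 = 2
pos_x_2 = 6.5
pos_y_2 = 10
pos_z_2 = 4.5
height_2 = 4.5
pos_x_3 = 5.5
pos_y_3 = 9
pos_z_3 = 10
pos_x_4 = 1
pos_y_4 = 2
pos_z_4 = 3
depth_4 = 2.5
height_4 = 4.5
pos_x_5 = 9.5
pos_y_5 = 4.5
pos_z_5 = 1.5
radius_5 = 2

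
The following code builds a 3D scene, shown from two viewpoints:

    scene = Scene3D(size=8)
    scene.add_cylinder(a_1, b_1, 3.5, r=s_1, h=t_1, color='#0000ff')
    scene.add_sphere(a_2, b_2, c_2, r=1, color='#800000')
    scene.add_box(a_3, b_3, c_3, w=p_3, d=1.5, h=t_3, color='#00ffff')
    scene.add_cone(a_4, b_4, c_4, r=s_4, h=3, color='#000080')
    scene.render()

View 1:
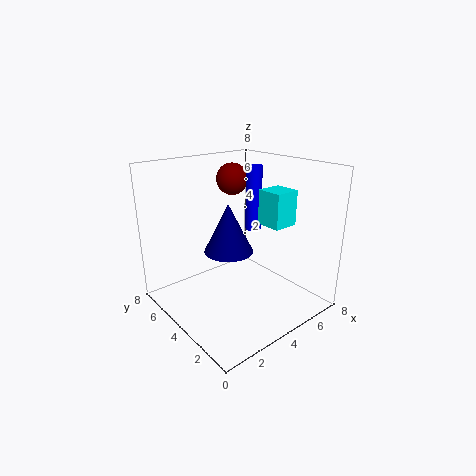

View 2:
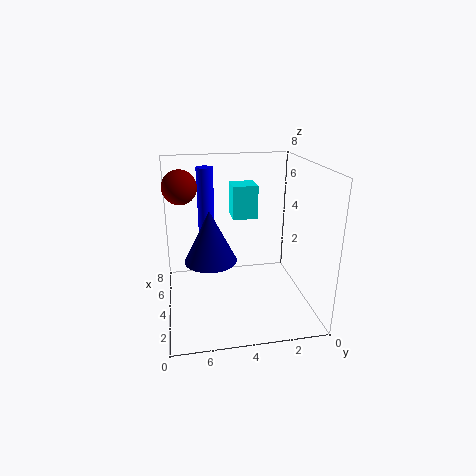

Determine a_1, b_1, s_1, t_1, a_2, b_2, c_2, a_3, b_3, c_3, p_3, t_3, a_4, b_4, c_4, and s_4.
a_1 = 6.5
b_1 = 5.5
s_1 = 0.5
t_1 = 4
a_2 = 6
b_2 = 7
c_2 = 6.5
a_3 = 5.5
b_3 = 2.5
c_3 = 4.5
p_3 = 1.5
t_3 = 2
a_4 = 4.5
b_4 = 5.5
c_4 = 2.5
s_4 = 1.5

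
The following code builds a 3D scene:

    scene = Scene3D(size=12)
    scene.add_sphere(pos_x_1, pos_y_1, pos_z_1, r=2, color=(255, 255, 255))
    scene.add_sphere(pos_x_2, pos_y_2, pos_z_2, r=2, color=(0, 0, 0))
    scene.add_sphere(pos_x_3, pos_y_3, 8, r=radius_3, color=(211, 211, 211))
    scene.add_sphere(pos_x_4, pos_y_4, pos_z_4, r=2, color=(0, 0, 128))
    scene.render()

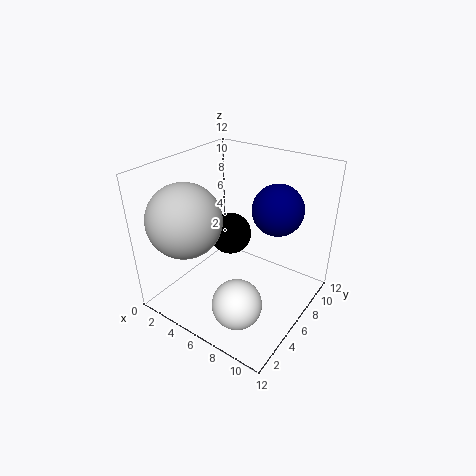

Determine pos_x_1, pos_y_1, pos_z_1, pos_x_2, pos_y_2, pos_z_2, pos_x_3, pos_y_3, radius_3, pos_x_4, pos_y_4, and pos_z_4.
pos_x_1 = 8, pos_y_1 = 3, pos_z_1 = 2, pos_x_2 = 3, pos_y_2 = 9, pos_z_2 = 4, pos_x_3 = 3, pos_y_3 = 3, radius_3 = 3, pos_x_4 = 9, pos_y_4 = 7, pos_z_4 = 9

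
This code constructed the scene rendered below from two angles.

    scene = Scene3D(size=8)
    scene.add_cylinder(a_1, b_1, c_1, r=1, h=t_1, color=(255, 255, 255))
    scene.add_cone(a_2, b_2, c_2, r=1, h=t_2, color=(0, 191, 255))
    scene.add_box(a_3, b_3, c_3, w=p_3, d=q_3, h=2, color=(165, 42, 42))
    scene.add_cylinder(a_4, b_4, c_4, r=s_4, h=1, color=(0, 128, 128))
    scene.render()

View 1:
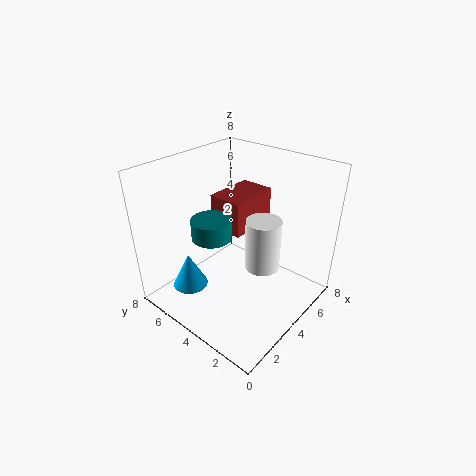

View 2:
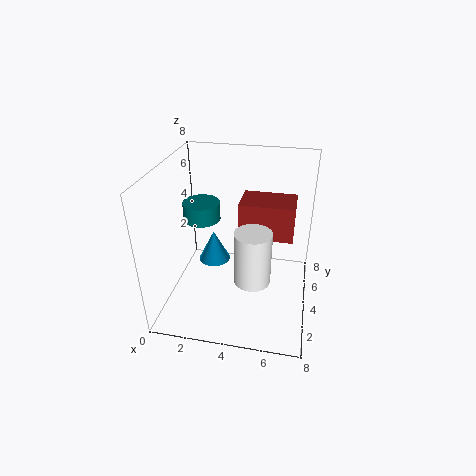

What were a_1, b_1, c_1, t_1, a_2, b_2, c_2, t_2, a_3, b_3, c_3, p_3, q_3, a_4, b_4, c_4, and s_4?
a_1 = 5; b_1 = 3; c_1 = 2; t_1 = 3; a_2 = 2; b_2 = 6; c_2 = 1; t_2 = 2; a_3 = 4; b_3 = 4; c_3 = 4; p_3 = 3; q_3 = 2; a_4 = 2; b_4 = 4; c_4 = 5; s_4 = 1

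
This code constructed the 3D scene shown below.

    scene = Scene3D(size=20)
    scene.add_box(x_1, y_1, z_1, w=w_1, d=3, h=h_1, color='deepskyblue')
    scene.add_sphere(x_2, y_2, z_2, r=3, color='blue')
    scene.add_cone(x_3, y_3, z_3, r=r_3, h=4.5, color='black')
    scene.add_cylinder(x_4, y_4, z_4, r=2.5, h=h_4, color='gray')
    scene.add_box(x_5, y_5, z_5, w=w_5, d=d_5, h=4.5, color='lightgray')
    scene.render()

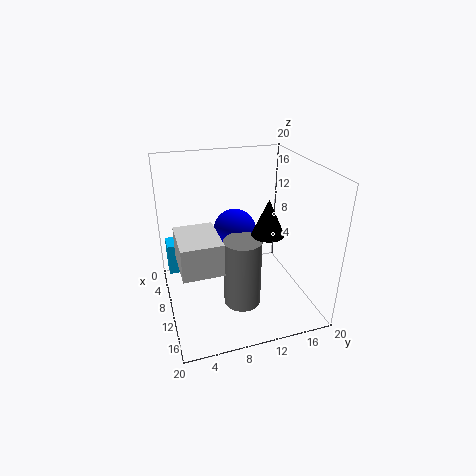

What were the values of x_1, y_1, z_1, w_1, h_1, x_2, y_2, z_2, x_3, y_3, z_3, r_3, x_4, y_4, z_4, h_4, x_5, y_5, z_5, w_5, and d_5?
x_1 = 4; y_1 = 0.5; z_1 = 4; w_1 = 3; h_1 = 4.5; x_2 = 8.5; y_2 = 10; z_2 = 10.5; x_3 = 15.5; y_3 = 12; z_3 = 13; r_3 = 2; x_4 = 13.5; y_4 = 9.5; z_4 = 2; h_4 = 9.5; x_5 = 7; y_5 = 1.5; z_5 = 7; w_5 = 7; d_5 = 5.5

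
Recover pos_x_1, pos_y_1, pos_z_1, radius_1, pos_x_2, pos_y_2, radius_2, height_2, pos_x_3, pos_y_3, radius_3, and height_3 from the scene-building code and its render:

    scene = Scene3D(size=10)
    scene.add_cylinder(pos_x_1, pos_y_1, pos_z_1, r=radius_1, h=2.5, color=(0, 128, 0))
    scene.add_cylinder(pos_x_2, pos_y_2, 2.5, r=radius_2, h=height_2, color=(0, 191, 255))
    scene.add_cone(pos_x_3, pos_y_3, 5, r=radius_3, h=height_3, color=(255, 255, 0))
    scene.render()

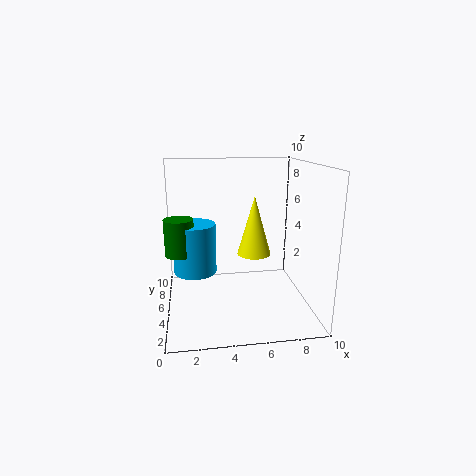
pos_x_1 = 1, pos_y_1 = 5, pos_z_1 = 4, radius_1 = 1, pos_x_2 = 2, pos_y_2 = 5.5, radius_2 = 1.5, height_2 = 3.5, pos_x_3 = 5.5, pos_y_3 = 2, radius_3 = 1, height_3 = 3.5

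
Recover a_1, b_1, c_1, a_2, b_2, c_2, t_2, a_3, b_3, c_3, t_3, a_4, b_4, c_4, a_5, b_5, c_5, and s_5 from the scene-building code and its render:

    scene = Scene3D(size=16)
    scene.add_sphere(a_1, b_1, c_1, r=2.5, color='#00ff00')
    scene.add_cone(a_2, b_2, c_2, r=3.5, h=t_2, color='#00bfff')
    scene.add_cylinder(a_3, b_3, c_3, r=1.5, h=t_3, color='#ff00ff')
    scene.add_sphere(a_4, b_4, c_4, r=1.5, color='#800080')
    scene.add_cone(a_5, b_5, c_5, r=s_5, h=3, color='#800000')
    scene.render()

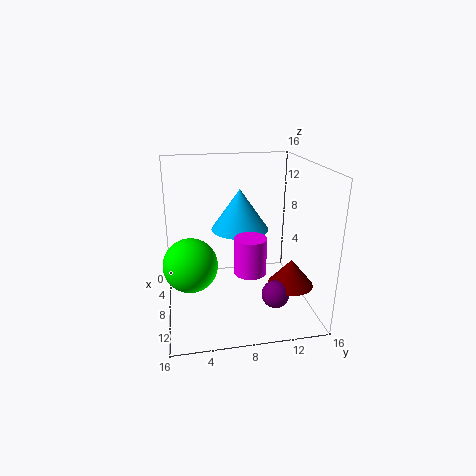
a_1 = 13.5; b_1 = 2.5; c_1 = 8; a_2 = 4; b_2 = 9; c_2 = 7.5; t_2 = 5; a_3 = 14; b_3 = 8; c_3 = 7; t_3 = 3.5; a_4 = 11.5; b_4 = 11.5; c_4 = 2.5; a_5 = 10.5; b_5 = 13.5; c_5 = 3; s_5 = 2.5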